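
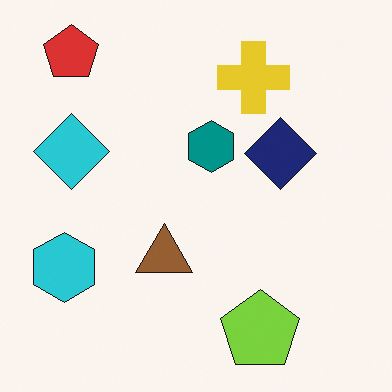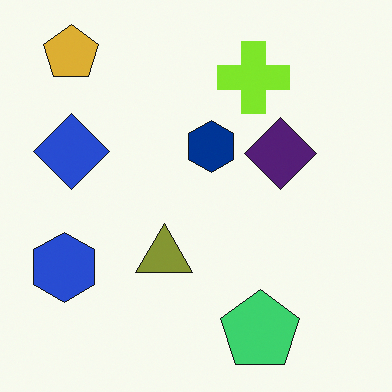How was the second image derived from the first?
The image was hue-shifted by a small amount.

Every shape's color has rotated by the same amount around the hue wheel — a uniform hue shift.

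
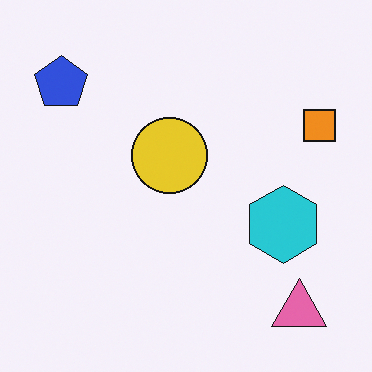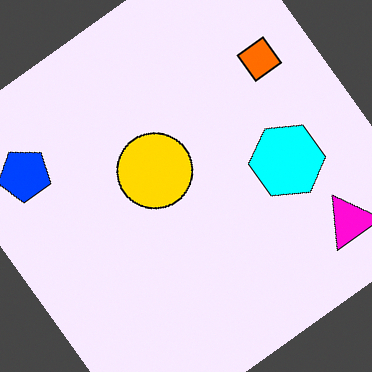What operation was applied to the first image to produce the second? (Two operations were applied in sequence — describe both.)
The transformation is: heavily oversaturated, then rotated counter-clockwise by a large amount — several tens of degrees.

All colors are more vivid — a global saturation change. Every shape is tilted by the same angle and the image corners show triangular fill wedges — a whole-image rotation by a non-right angle.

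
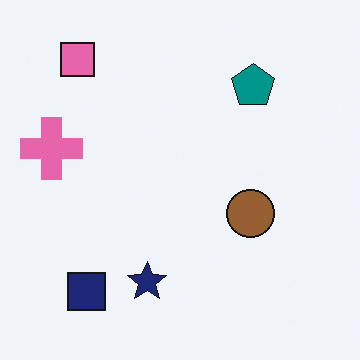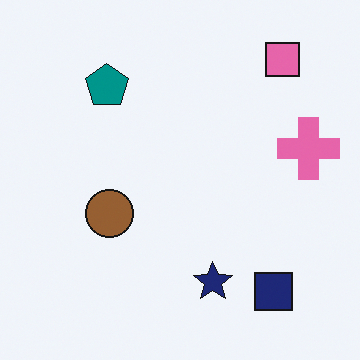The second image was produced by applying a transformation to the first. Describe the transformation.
The image was flipped horizontally (left ↔ right).

The pink cross is in the left of the first image and the right of the second — shapes on opposite sides of the vertical midline have swapped in a mirror flip.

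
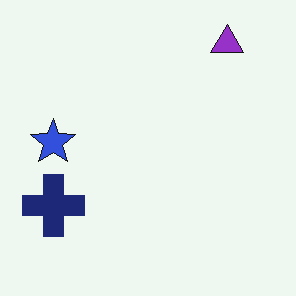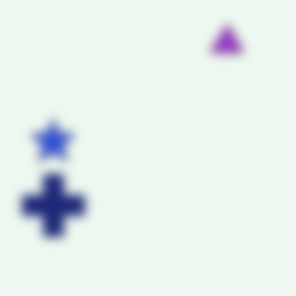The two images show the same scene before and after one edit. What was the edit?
Heavily blurred.

Shape edges and outlines are uniformly softened across the whole image.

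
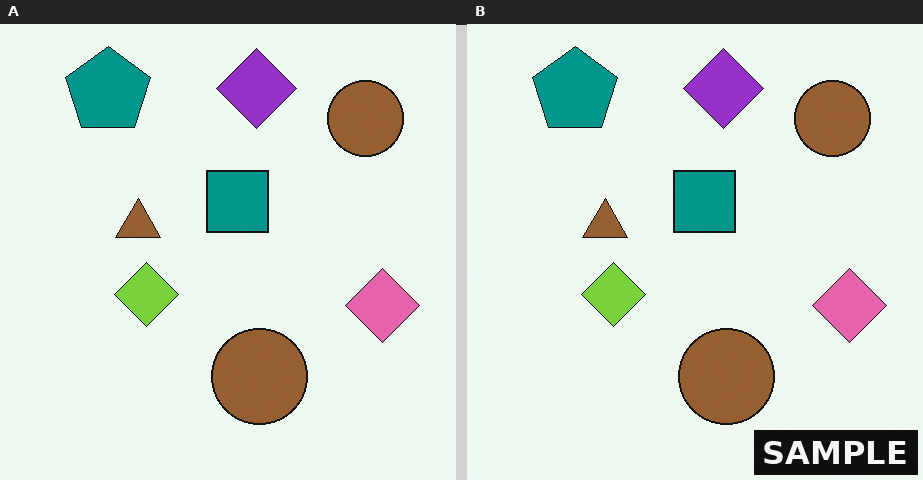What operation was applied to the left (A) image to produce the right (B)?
The transformation is: watermarked with the text "SAMPLE" in the lower-right corner.

A dark label reading "SAMPLE" appears in the lower-right corner.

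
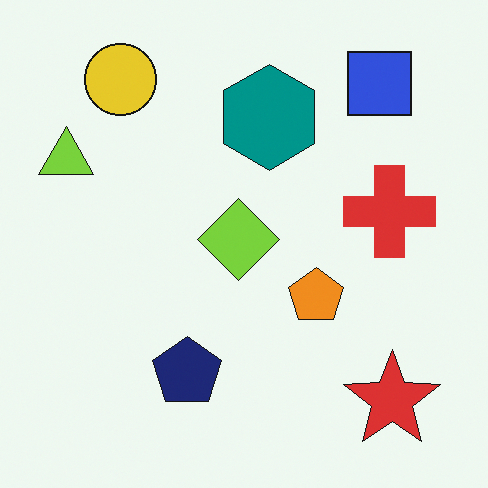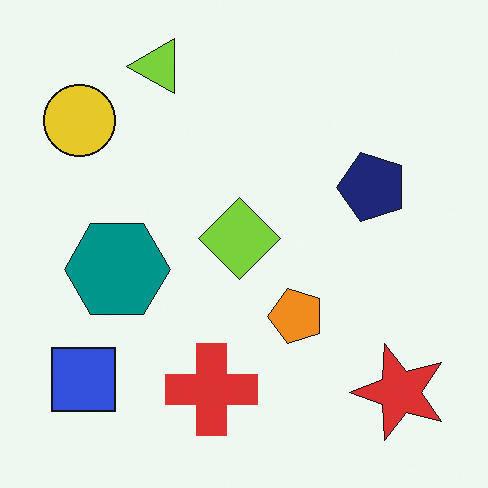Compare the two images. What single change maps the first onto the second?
The second image is the first transposed (reflected across the top-left ↔ bottom-right diagonal).

Shapes have swapped their row and column positions — what was in the top-right is now in the bottom-left — a diagonal reflection.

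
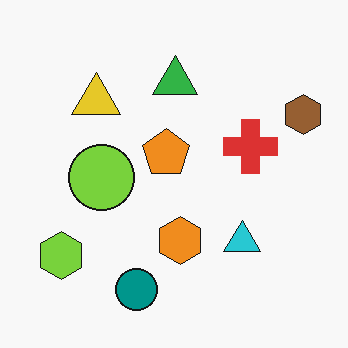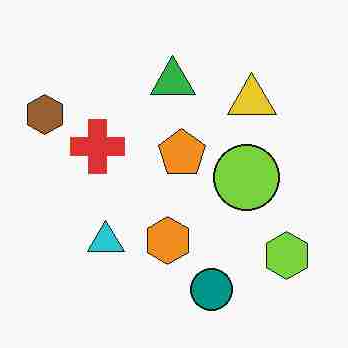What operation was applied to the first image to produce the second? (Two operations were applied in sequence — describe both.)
It was degraded with heavy JPEG compression, then flipped horizontally (left ↔ right).

Blocky 8×8 compression artifacts appear around shape edges and the flat background shows ringing — characteristic JPEG degradation. The brown hexagon is in the top-right of the first image and the top-left of the second — shapes on opposite sides of the vertical midline have swapped in a mirror flip.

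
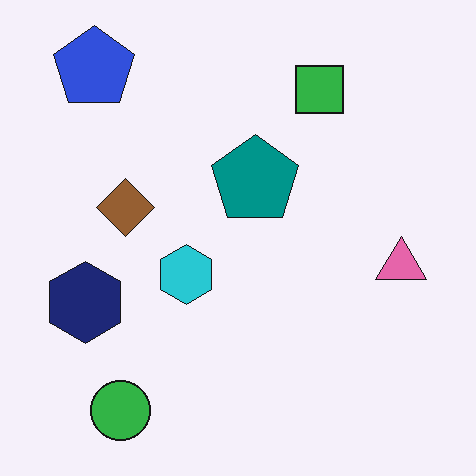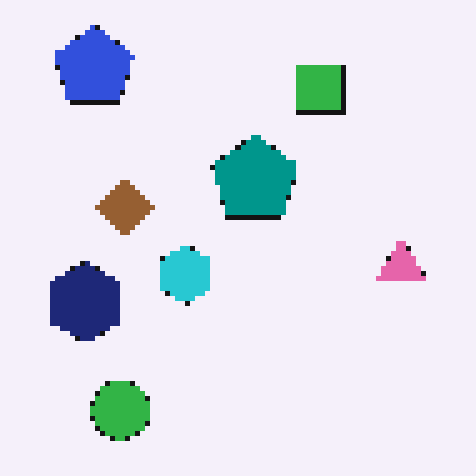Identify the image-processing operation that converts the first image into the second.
This is the original image mildly pixelated.

Shapes are reduced to large square blocks; fine edges and outlines are lost — a downscale-then-upscale (mosaic) effect.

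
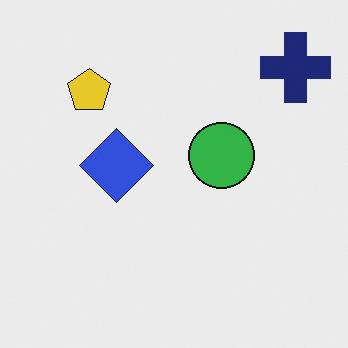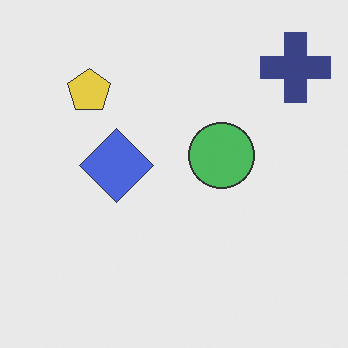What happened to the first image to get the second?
The image was given slightly reduced contrast.

Tones are pushed toward mid-grey across the whole image — a global contrast change.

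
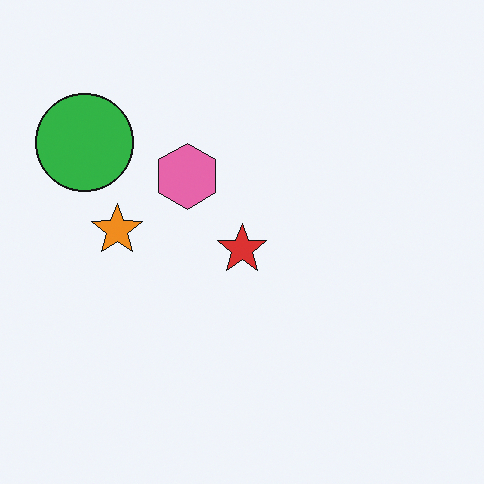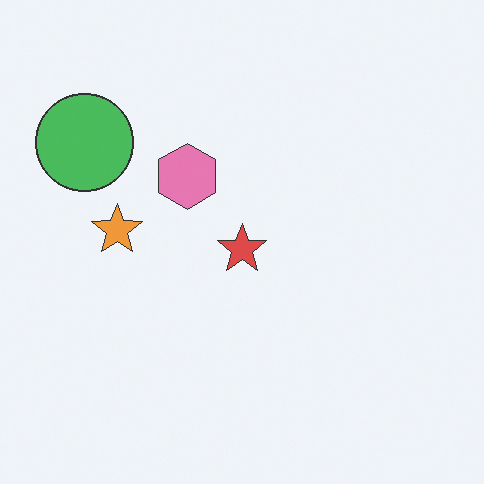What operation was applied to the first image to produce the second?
The second image is the first given slightly reduced contrast.

Tones are pushed toward mid-grey across the whole image — a global contrast change.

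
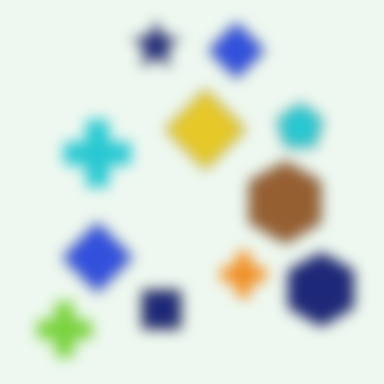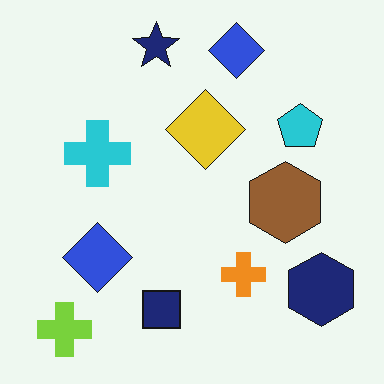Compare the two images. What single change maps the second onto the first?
Heavily blurred.

Shape edges and outlines are uniformly softened across the whole image.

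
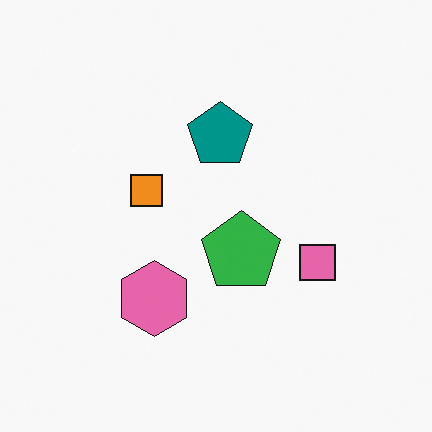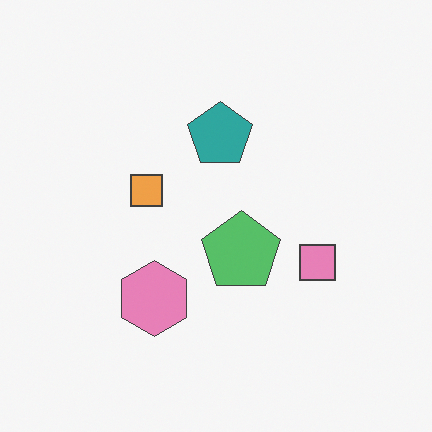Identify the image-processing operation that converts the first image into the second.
Given slightly reduced contrast.

Tones are pushed toward mid-grey across the whole image — a global contrast change.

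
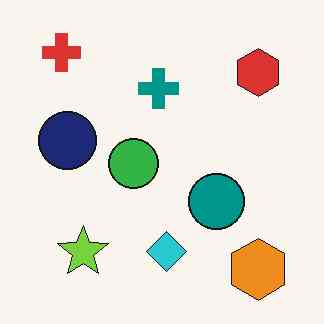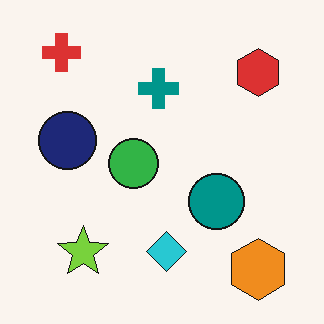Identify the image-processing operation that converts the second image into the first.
This is the original image JPEG-compressed with visible artifacts.

Blocky 8×8 compression artifacts appear around shape edges and the flat background shows ringing — characteristic JPEG degradation.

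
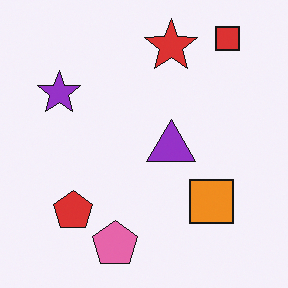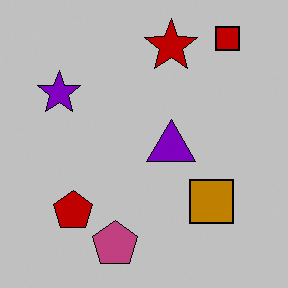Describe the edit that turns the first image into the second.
The transformation is: aggressively posterized.

Each flat color has snapped to a coarser quantized level — most visibly, the near-white background has dropped to a flat grey.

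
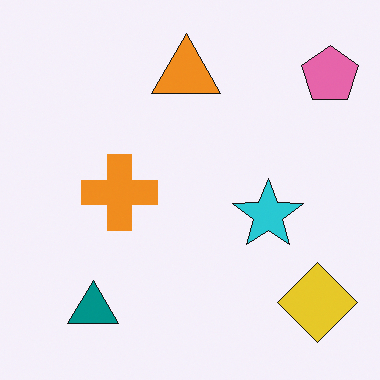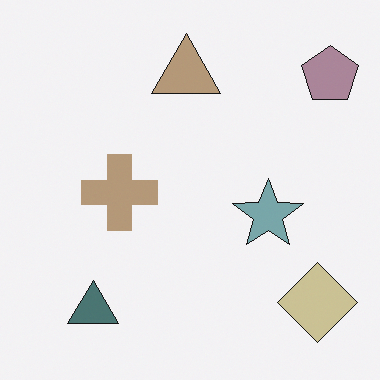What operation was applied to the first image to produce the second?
The second image is the first made much more muted (saturation change).

All colors are more muted and greyish — a global saturation change.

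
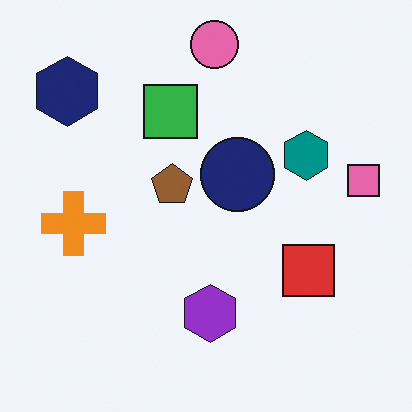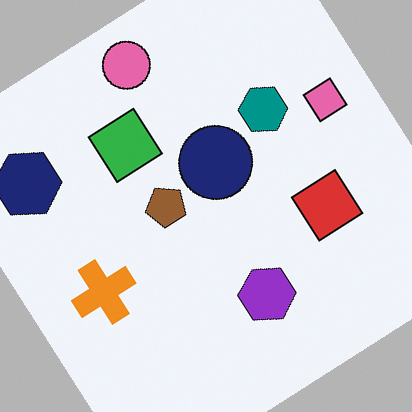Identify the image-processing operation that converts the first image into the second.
This is the original image rotated counter-clockwise by a large amount — several tens of degrees.

Every shape is tilted by the same angle and the image corners show triangular fill wedges — a whole-image rotation by a non-right angle.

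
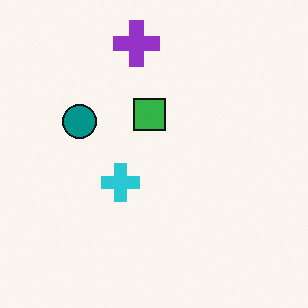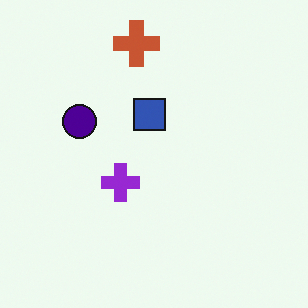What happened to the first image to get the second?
This is the original image hue-shifted noticeably.

Every shape's color has rotated by the same amount around the hue wheel — a uniform hue shift.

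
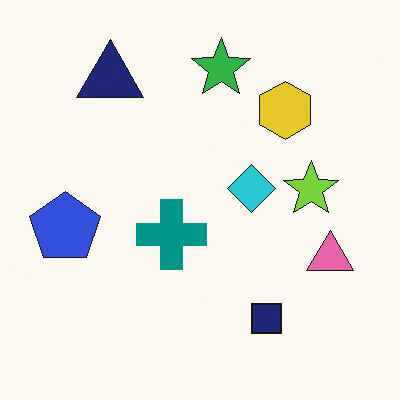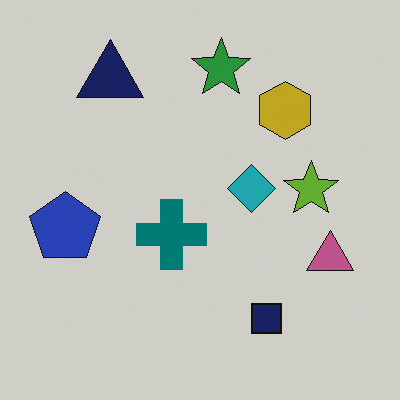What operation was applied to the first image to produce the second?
The second image is the first slightly darkened.

Every pixel — background and shapes alike — is uniformly darkened.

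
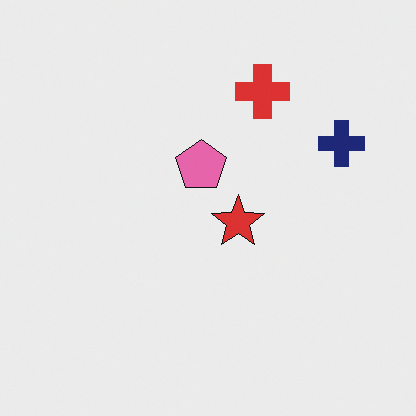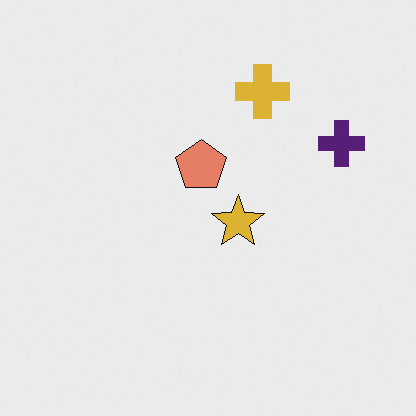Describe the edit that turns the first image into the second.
The second image is the first hue-shifted slightly.

Every shape's color has rotated by the same amount around the hue wheel — a uniform hue shift.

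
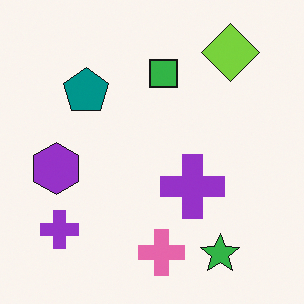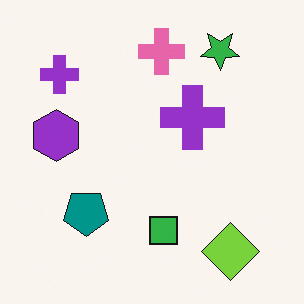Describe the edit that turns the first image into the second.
The image was flipped vertically (top ↔ bottom).

The green star is in the bottom-right of the first image and the top-right of the second — shapes on opposite sides of the horizontal midline have swapped in a mirror flip.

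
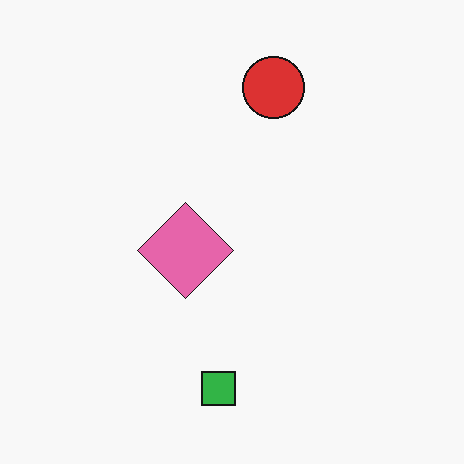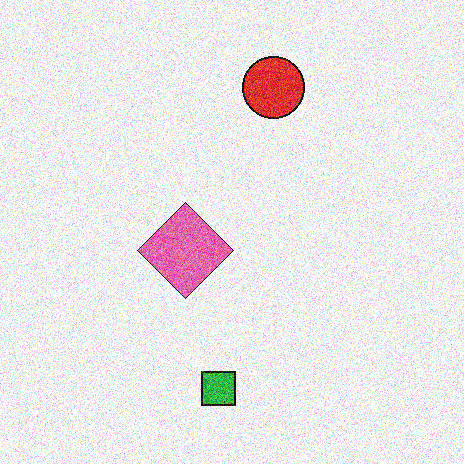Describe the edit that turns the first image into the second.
The second image is the first degraded with strong gaussian noise.

Random speckle covers the whole image, including the flat background.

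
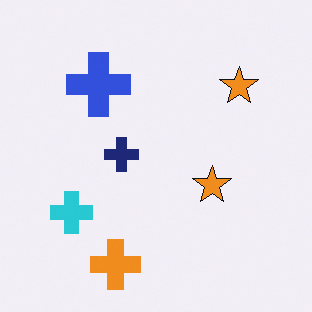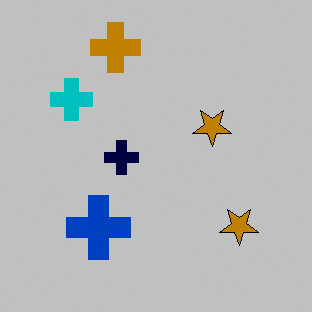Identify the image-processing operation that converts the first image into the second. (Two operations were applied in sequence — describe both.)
It was flipped vertically (top ↔ bottom), then aggressively posterized.

The orange cross is in the bottom of the first image and the top of the second — shapes on opposite sides of the horizontal midline have swapped in a mirror flip. Each flat color has snapped to a coarser quantized level — most visibly, the near-white background has dropped to a flat grey.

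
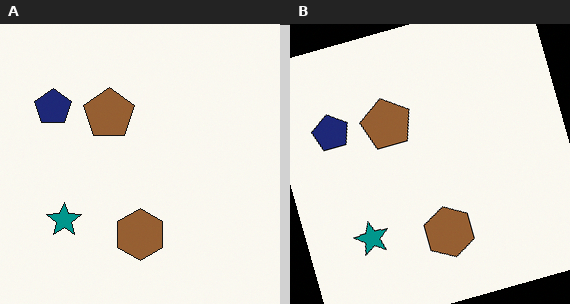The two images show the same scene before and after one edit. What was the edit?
The right (B) image is the left (A) rotated counter-clockwise by a moderate amount.

Every shape is tilted by the same angle and the image corners show triangular fill wedges — a whole-image rotation by a non-right angle.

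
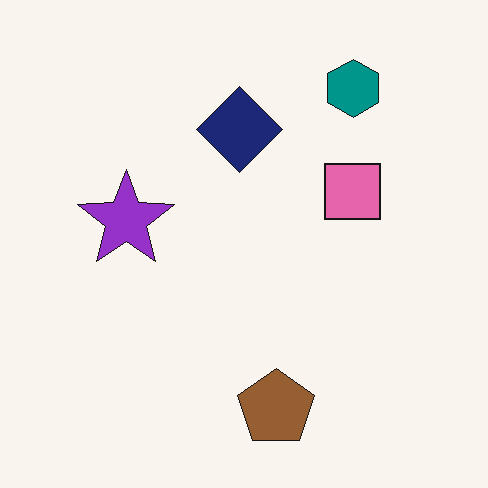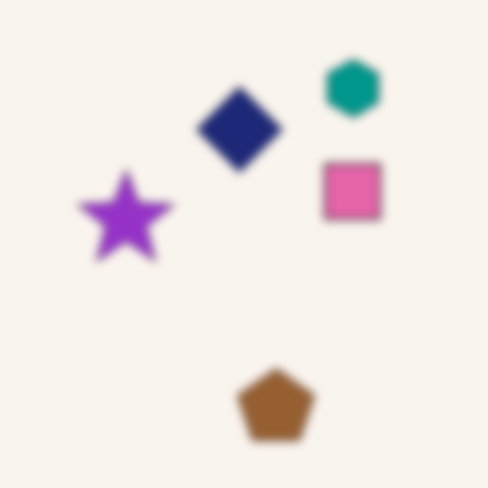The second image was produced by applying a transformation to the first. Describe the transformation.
Noticeably gaussian-blurred.

Shape edges and outlines are uniformly softened across the whole image.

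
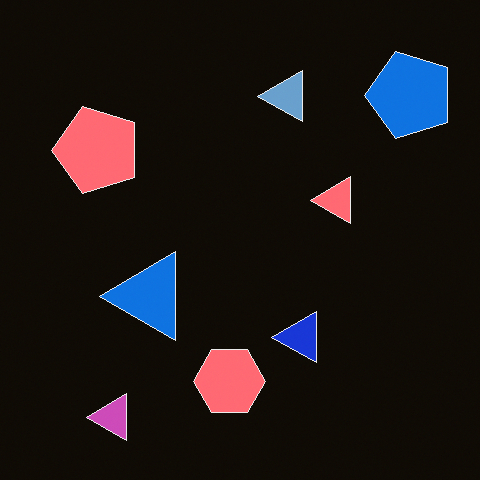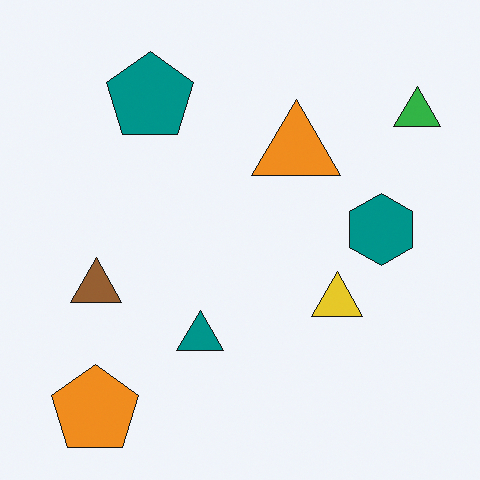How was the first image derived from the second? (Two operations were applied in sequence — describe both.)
The first image is the second transposed (reflected across the top-left ↔ bottom-right diagonal), then color-inverted (negative).

Shapes have swapped their row and column positions — what was in the top-right is now in the bottom-left — a diagonal reflection. The light background has become dark and every shape's color is its complement — a photographic negative.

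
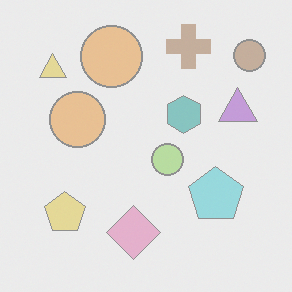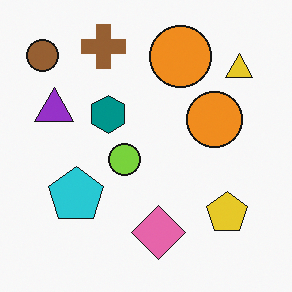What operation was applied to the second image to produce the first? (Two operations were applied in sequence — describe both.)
The first image is the second washed out (contrast reduced), then flipped horizontally (left ↔ right).

Tones are pushed toward mid-grey across the whole image — a global contrast change. The brown circle is in the top-left of the second image and the top-right of the first — shapes on opposite sides of the vertical midline have swapped in a mirror flip.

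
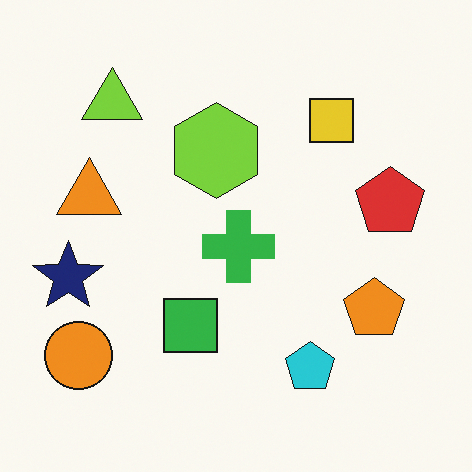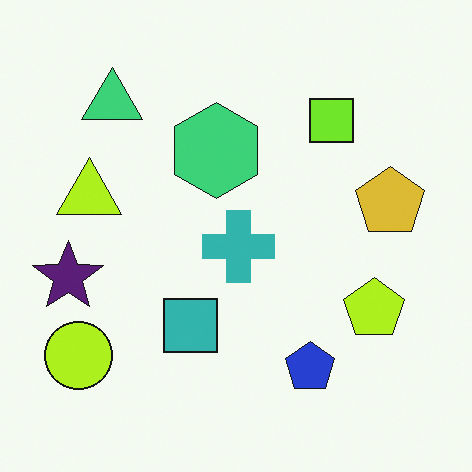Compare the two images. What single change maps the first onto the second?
The image was hue-shifted by a small amount.

Every shape's color has rotated by the same amount around the hue wheel — a uniform hue shift.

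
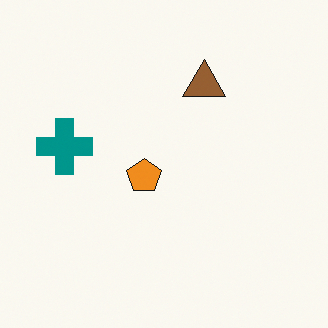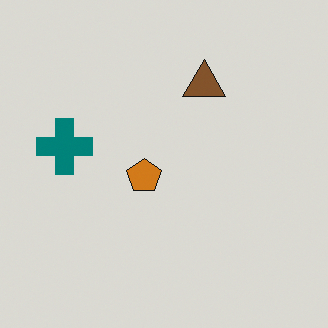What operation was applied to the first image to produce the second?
It was darkened a little.

Every pixel — background and shapes alike — is uniformly darkened.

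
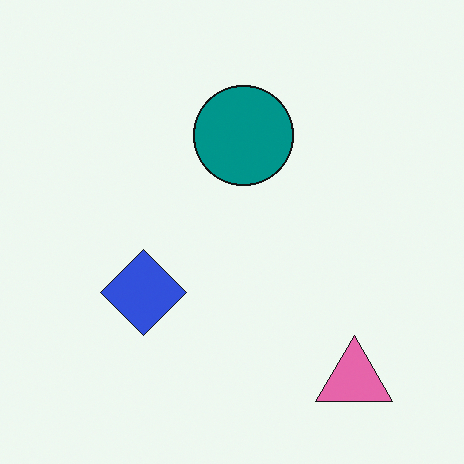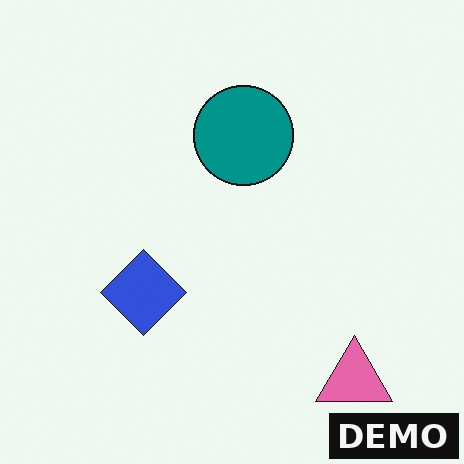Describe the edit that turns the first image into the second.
This is the original image watermarked with the text "DEMO" in the lower-right corner.

A dark label reading "DEMO" appears in the lower-right corner.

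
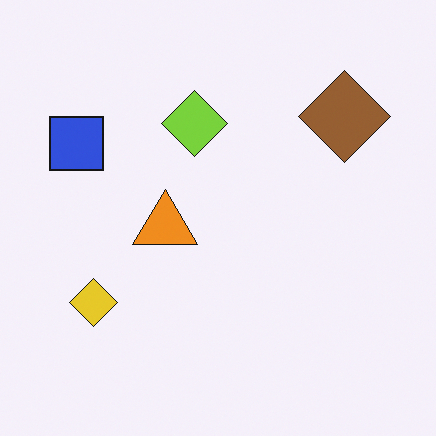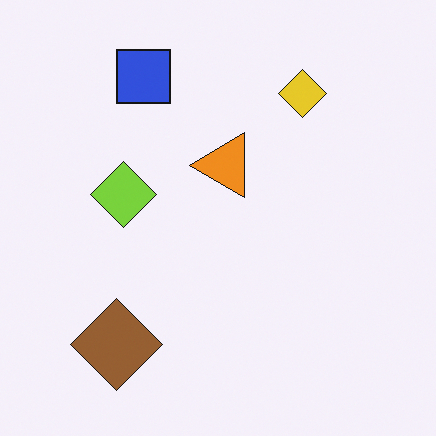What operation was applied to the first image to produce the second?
It was transposed (reflected across the top-left ↔ bottom-right diagonal).

Shapes have swapped their row and column positions — what was in the top-right is now in the bottom-left — a diagonal reflection.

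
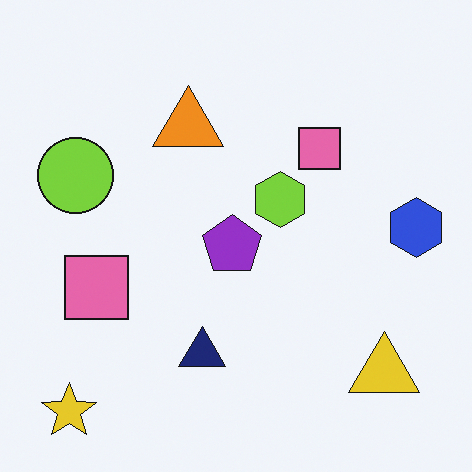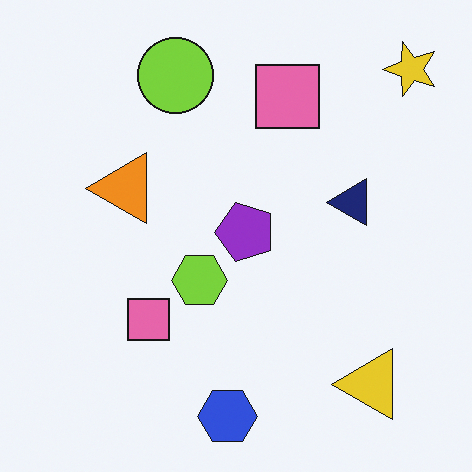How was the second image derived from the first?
The image was transposed (reflected across the top-left ↔ bottom-right diagonal).

Shapes have swapped their row and column positions — what was in the top-right is now in the bottom-left — a diagonal reflection.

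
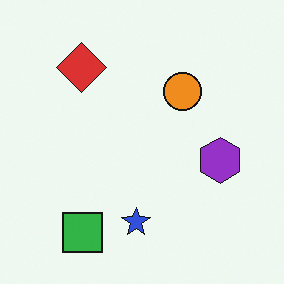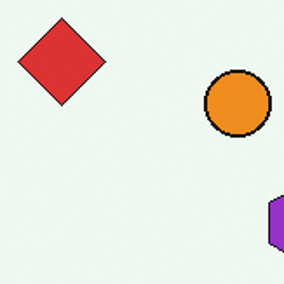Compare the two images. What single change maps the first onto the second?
It was cropped tightly and scaled back up.

The visible shapes are larger and the field of view is narrower; shapes near the original edges may be partly or wholly outside the frame — a crop-and-rescale.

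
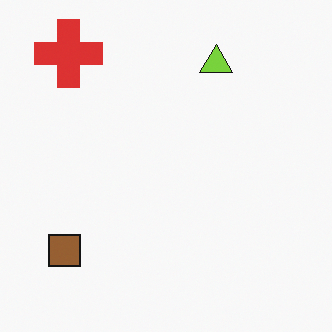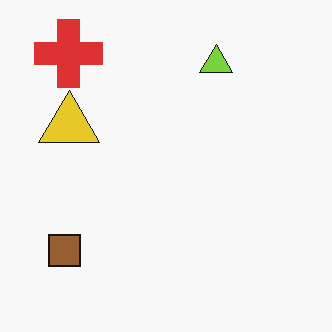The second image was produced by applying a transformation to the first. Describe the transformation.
The transformation is: overlaid with an additional yellow triangle.

A yellow triangle appears in the second image that is absent from the first.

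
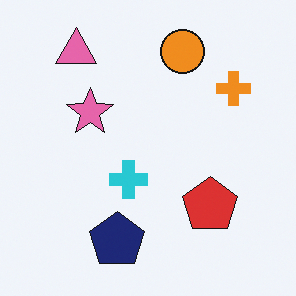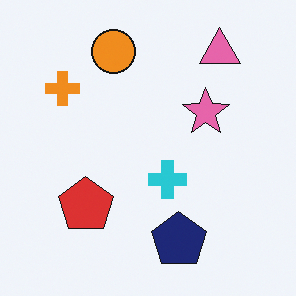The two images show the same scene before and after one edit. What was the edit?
Flipped horizontally (left ↔ right).

The orange cross is in the top-right of the first image and the top-left of the second — shapes on opposite sides of the vertical midline have swapped in a mirror flip.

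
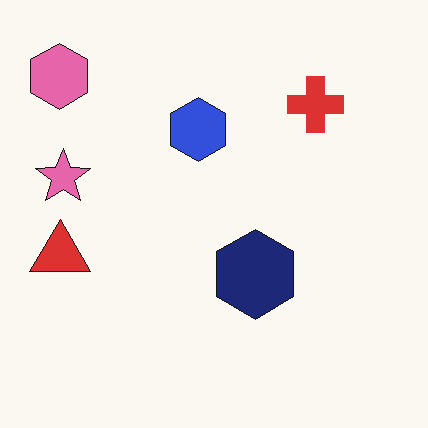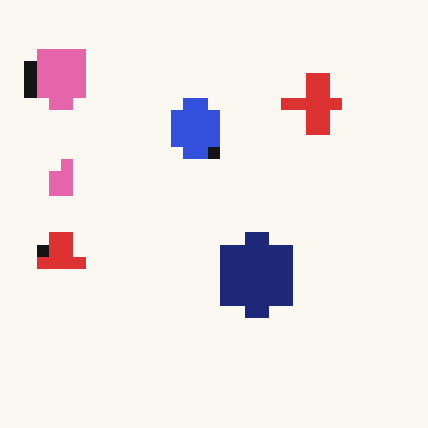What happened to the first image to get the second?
This is the original image heavily pixelated into large blocks.

Shapes are reduced to large square blocks; fine edges and outlines are lost — a downscale-then-upscale (mosaic) effect.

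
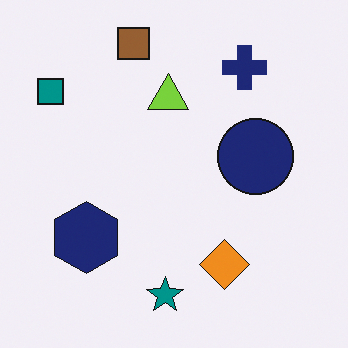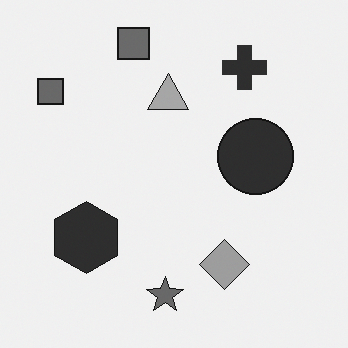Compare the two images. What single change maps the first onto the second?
The second image is the first converted to grayscale.

All color is removed — every shape is now a shade of grey.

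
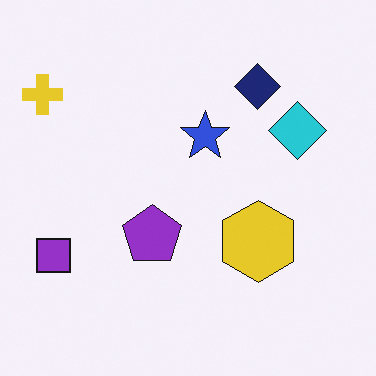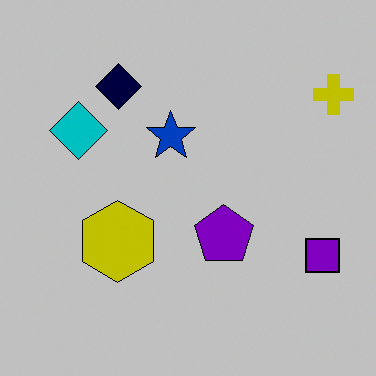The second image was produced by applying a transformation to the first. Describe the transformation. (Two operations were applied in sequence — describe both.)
The second image is the first flipped horizontally (left ↔ right), then aggressively posterized.

The yellow cross is in the top-left of the first image and the top-right of the second — shapes on opposite sides of the vertical midline have swapped in a mirror flip. Each flat color has snapped to a coarser quantized level — most visibly, the near-white background has dropped to a flat grey.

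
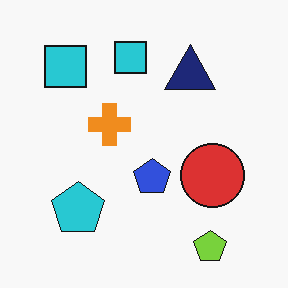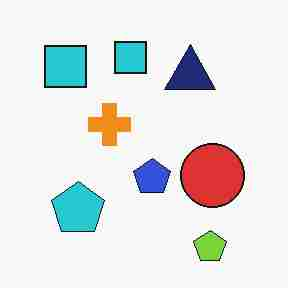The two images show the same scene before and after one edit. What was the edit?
It was degraded with heavy JPEG compression.

Blocky 8×8 compression artifacts appear around shape edges and the flat background shows ringing — characteristic JPEG degradation.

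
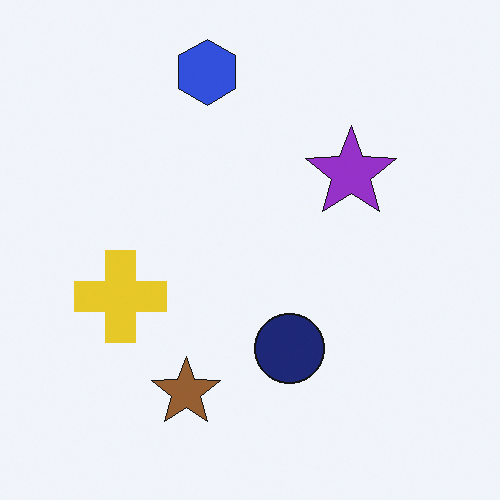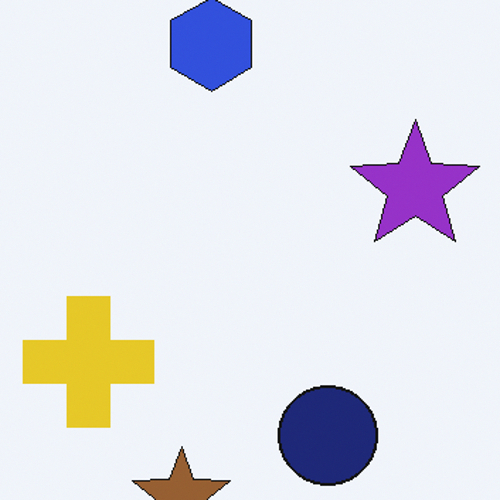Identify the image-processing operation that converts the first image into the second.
The second image is the first cropped to a modestly smaller region and rescaled.

The visible shapes are larger and the field of view is narrower; shapes near the original edges may be partly or wholly outside the frame — a crop-and-rescale.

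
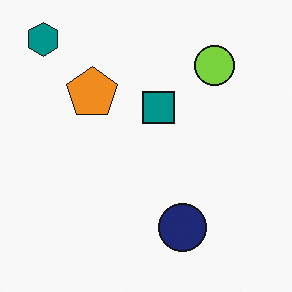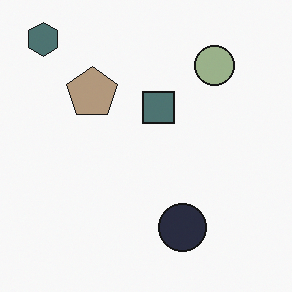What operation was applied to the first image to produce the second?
The image was heavily desaturated.

All colors are more muted and greyish — a global saturation change.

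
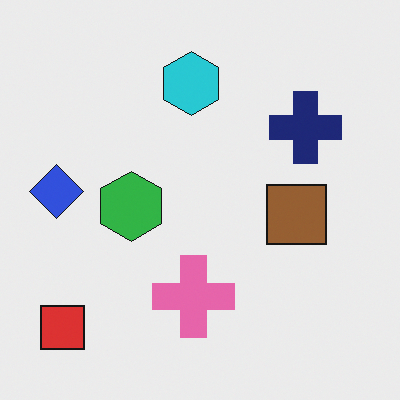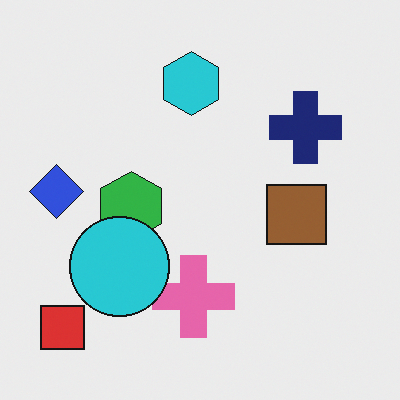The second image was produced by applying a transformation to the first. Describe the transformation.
The image was overlaid with an additional cyan circle.

A cyan circle appears in the second image that is absent from the first.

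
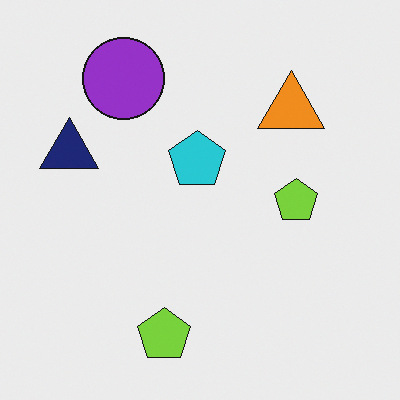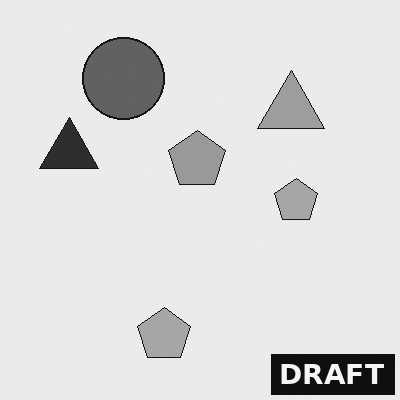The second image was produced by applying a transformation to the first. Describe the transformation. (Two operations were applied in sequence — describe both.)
The image was converted to grayscale, then watermarked with the text "DRAFT" in the lower-right corner.

All color is removed — every shape is now a shade of grey. A dark label reading "DRAFT" appears in the lower-right corner.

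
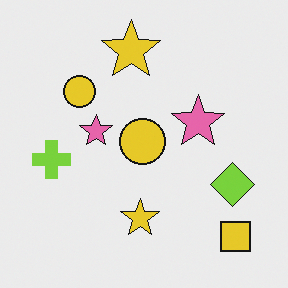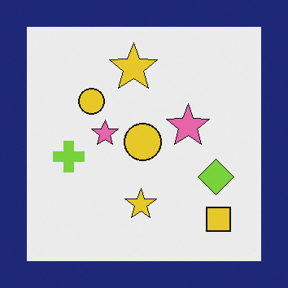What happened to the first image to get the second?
Framed with a navy border.

A solid navy frame runs around the edge of the second image, with the content slightly shrunk inside it.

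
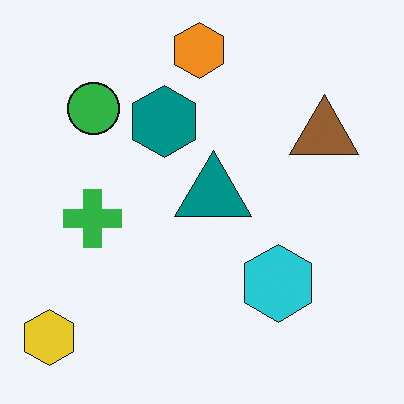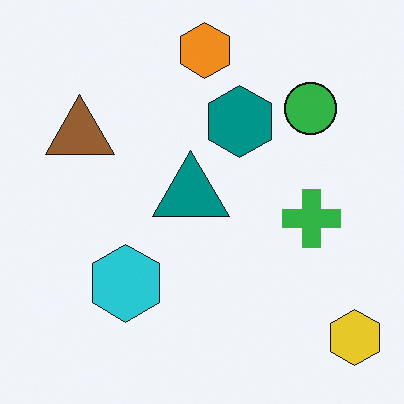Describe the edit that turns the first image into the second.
It was flipped horizontally (left ↔ right).

The yellow hexagon is in the bottom-left of the first image and the bottom-right of the second — shapes on opposite sides of the vertical midline have swapped in a mirror flip.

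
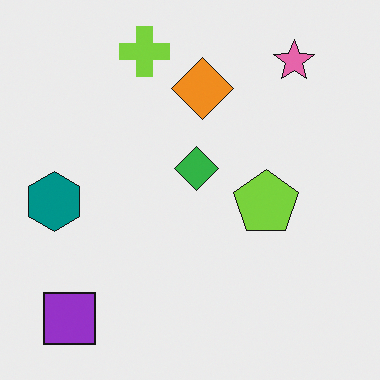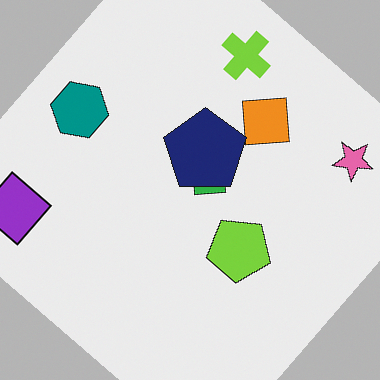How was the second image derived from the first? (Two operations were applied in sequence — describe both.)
The transformation is: rotated clockwise by a large amount — several tens of degrees, then overlaid with an additional navy pentagon.

Every shape is tilted by the same angle and the image corners show triangular fill wedges — a whole-image rotation by a non-right angle. A navy pentagon appears in the second image that is absent from the first.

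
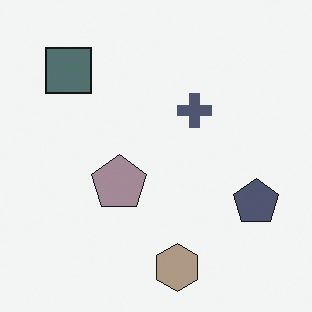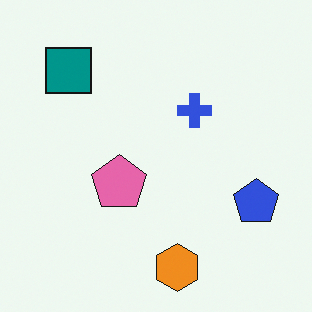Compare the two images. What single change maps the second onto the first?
It was made much more muted (saturation change).

All colors are more muted and greyish — a global saturation change.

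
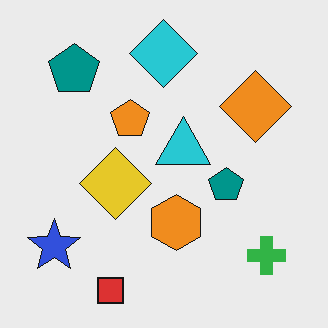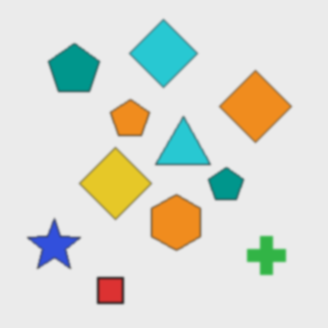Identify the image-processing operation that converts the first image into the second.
Lightly blurred.

Shape edges and outlines are uniformly softened across the whole image.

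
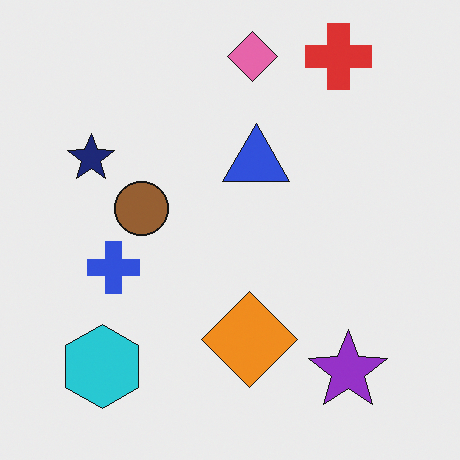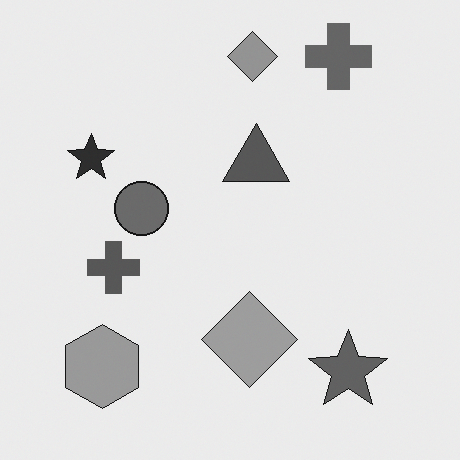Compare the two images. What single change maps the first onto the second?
It was converted to grayscale.

All color is removed — every shape is now a shade of grey.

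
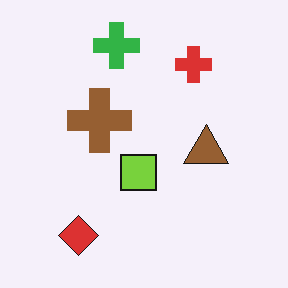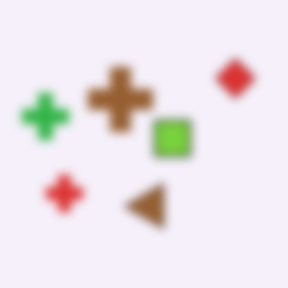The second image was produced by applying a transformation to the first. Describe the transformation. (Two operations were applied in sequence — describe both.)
The second image is the first transposed (reflected across the top-left ↔ bottom-right diagonal), then moderately blurred.

Shapes have swapped their row and column positions — what was in the top-right is now in the bottom-left — a diagonal reflection. Shape edges and outlines are uniformly softened across the whole image.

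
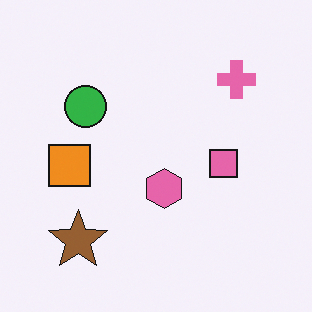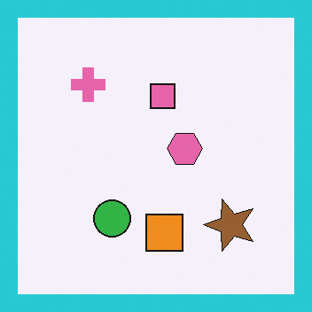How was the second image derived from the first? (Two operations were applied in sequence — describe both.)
The transformation is: rotated 90° counter-clockwise, then framed with a cyan border.

The brown star sits in the bottom-left of the first image and the bottom-right of the second — consistent with a whole-image 90° counter-clockwise rotation. A solid cyan frame runs around the edge of the second image, with the content slightly shrunk inside it.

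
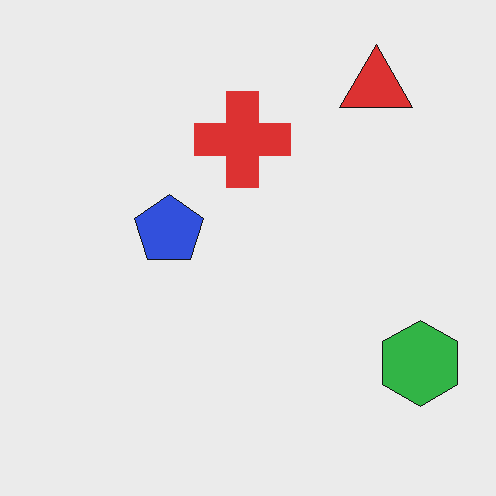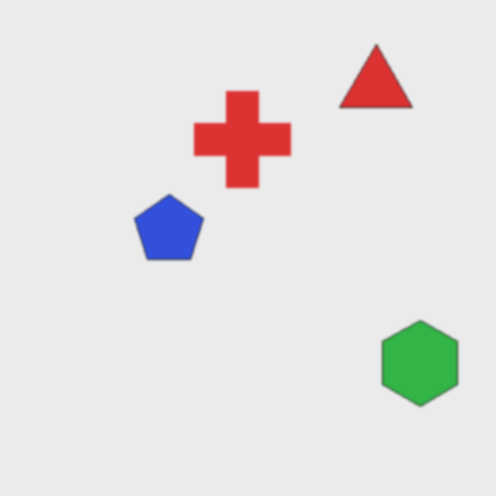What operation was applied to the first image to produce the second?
It was lightly blurred.

Shape edges and outlines are uniformly softened across the whole image.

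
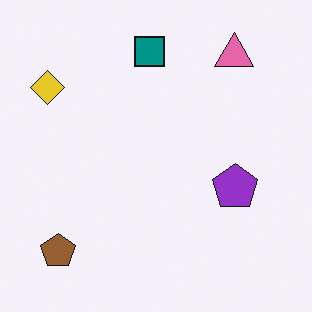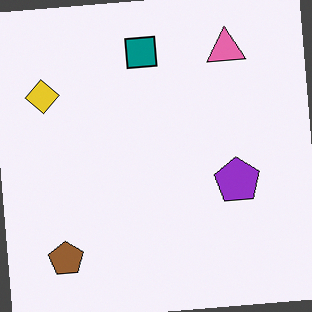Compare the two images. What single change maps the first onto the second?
The second image is the first rotated counter-clockwise by a few degrees.

Every shape is tilted by the same angle and the image corners show triangular fill wedges — a whole-image rotation by a non-right angle.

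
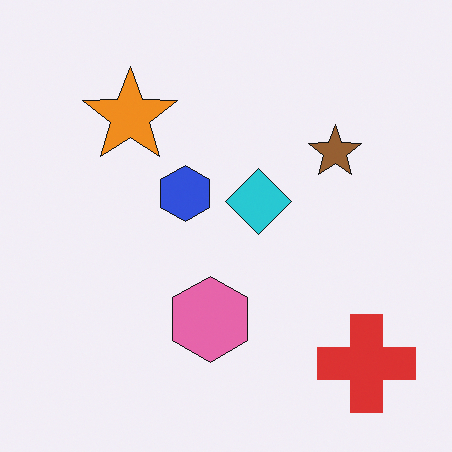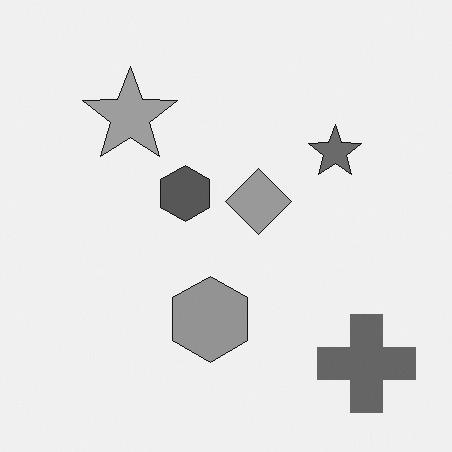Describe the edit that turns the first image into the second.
The second image is the first converted to grayscale.

All color is removed — every shape is now a shade of grey.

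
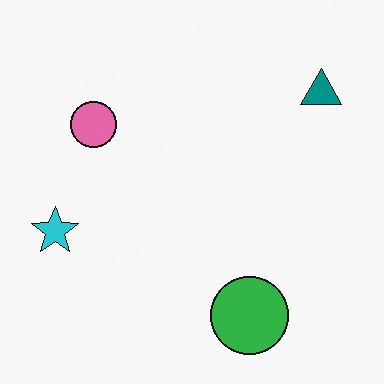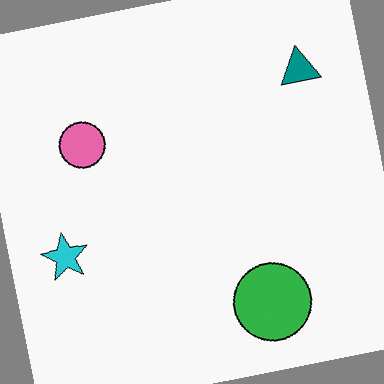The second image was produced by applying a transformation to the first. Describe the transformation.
Rotated counter-clockwise by a few degrees.

Every shape is tilted by the same angle and the image corners show triangular fill wedges — a whole-image rotation by a non-right angle.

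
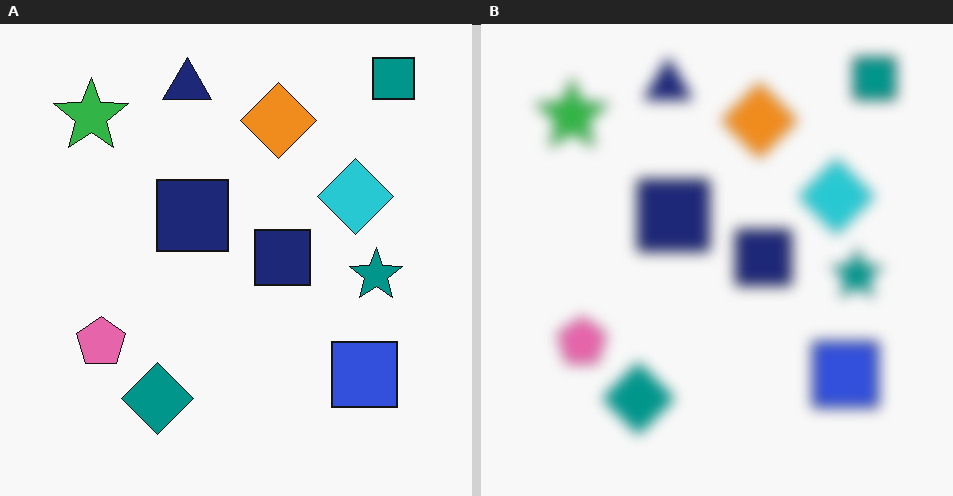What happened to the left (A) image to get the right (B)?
The right (B) image is the left (A) heavily blurred.

Shape edges and outlines are uniformly softened across the whole image.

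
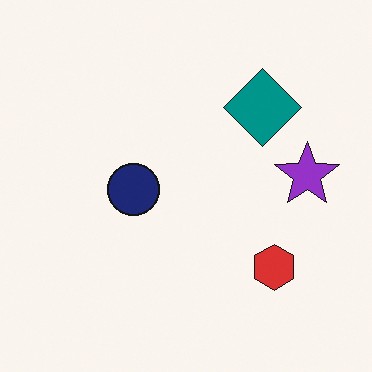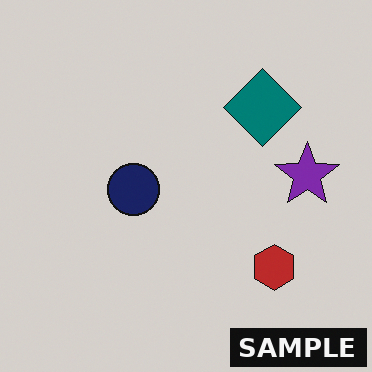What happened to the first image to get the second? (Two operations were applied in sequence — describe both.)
The image was slightly darkened, then watermarked with the text "SAMPLE" in the lower-right corner.

Every pixel — background and shapes alike — is uniformly darkened. A dark label reading "SAMPLE" appears in the lower-right corner.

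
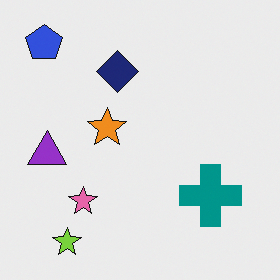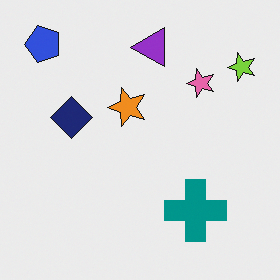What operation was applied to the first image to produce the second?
This is the original image transposed (reflected across the top-left ↔ bottom-right diagonal).

Shapes have swapped their row and column positions — what was in the top-right is now in the bottom-left — a diagonal reflection.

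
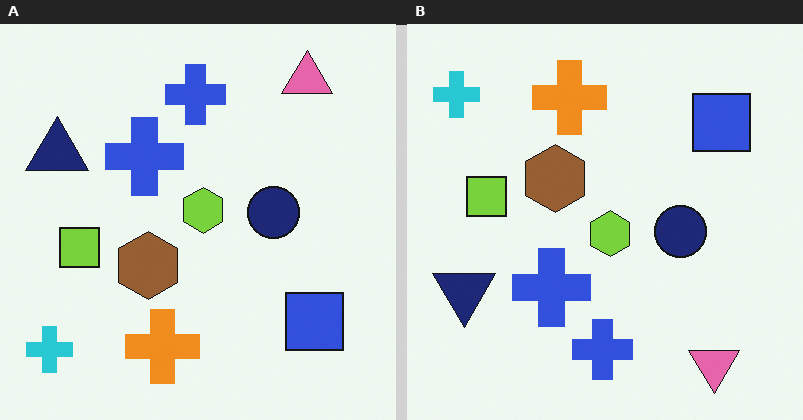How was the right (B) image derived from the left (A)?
The transformation is: flipped vertically (top ↔ bottom).

The pink triangle is in the top-right of the left (A) image and the bottom-right of the right (B) — shapes on opposite sides of the horizontal midline have swapped in a mirror flip.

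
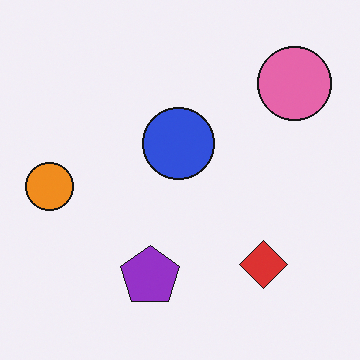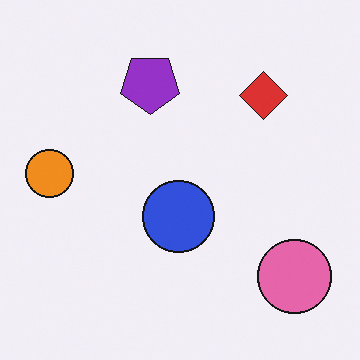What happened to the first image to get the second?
This is the original image flipped vertically (top ↔ bottom).

The pink circle is in the top-right of the first image and the bottom-right of the second — shapes on opposite sides of the horizontal midline have swapped in a mirror flip.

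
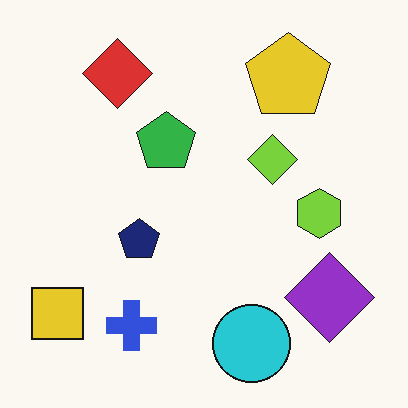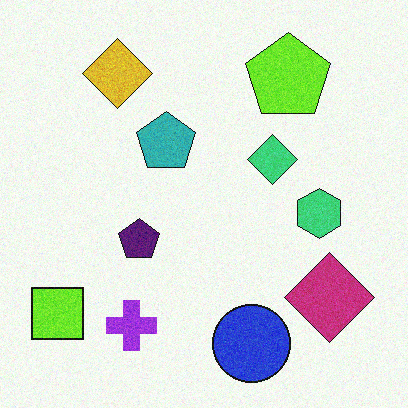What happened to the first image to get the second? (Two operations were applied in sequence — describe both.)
The second image is the first degraded with a light layer of grain, then hue-shifted slightly.

Random speckle covers the whole image, including the flat background. Every shape's color has rotated by the same amount around the hue wheel — a uniform hue shift.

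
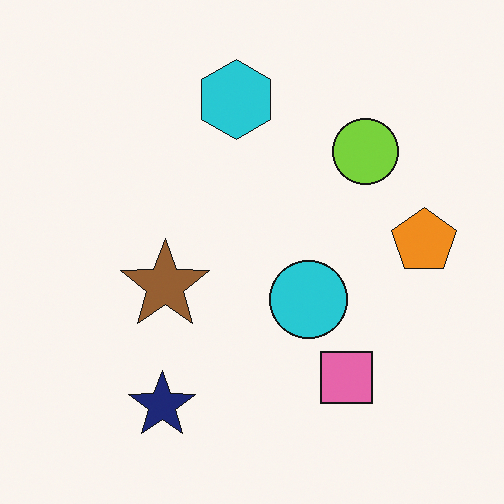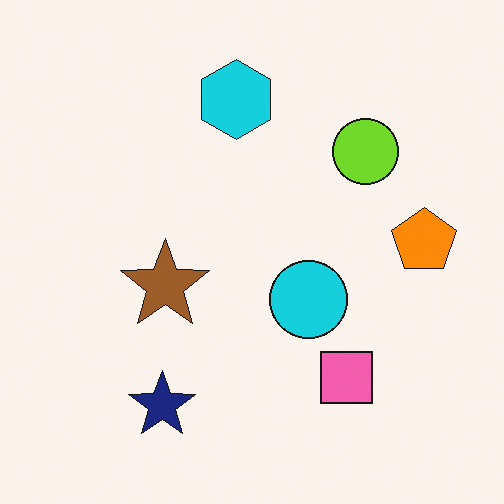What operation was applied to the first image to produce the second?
This is the original image slightly oversaturated.

All colors are more vivid — a global saturation change.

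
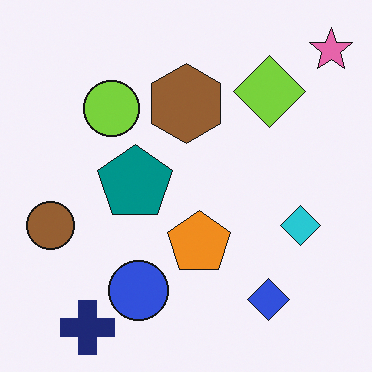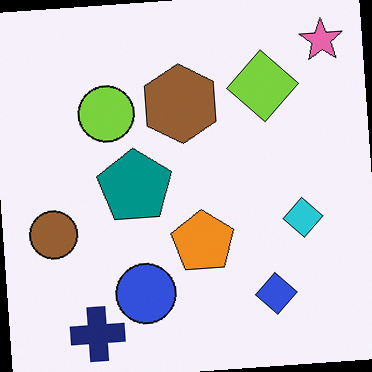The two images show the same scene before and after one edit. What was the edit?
The image was rotated counter-clockwise by a few degrees.

Every shape is tilted by the same angle and the image corners show triangular fill wedges — a whole-image rotation by a non-right angle.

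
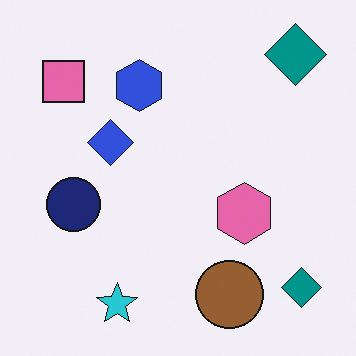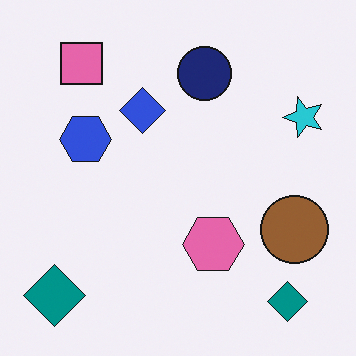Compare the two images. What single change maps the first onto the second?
The transformation is: transposed (reflected across the top-left ↔ bottom-right diagonal).

Shapes have swapped their row and column positions — what was in the top-right is now in the bottom-left — a diagonal reflection.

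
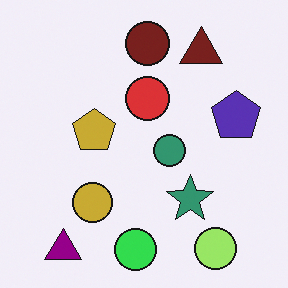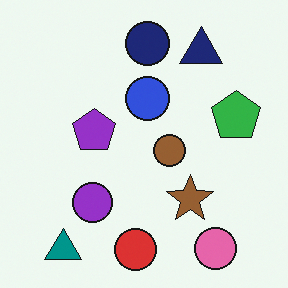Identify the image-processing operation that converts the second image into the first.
The first image is the second hue-shifted by a moderate amount.

Every shape's color has rotated by the same amount around the hue wheel — a uniform hue shift.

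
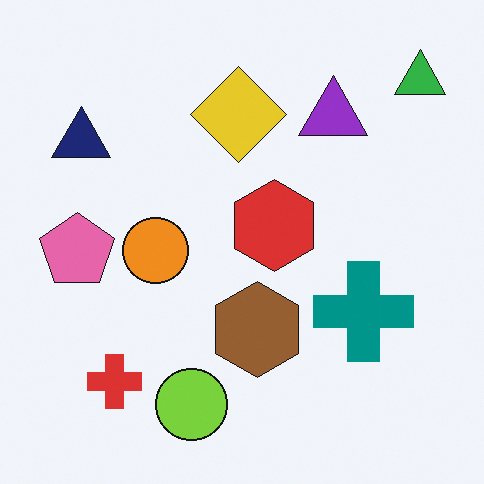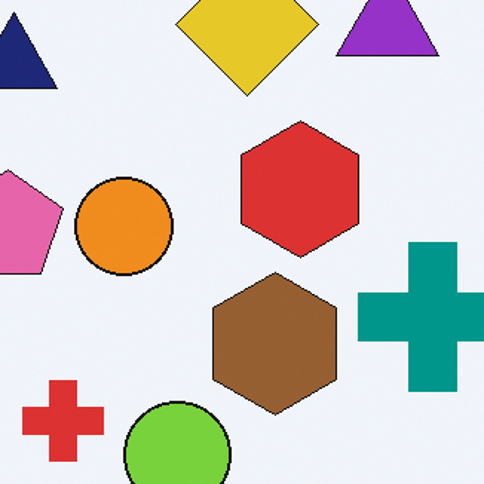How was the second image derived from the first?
The image was cropped slightly and scaled back up.

The visible shapes are larger and the field of view is narrower; shapes near the original edges may be partly or wholly outside the frame — a crop-and-rescale.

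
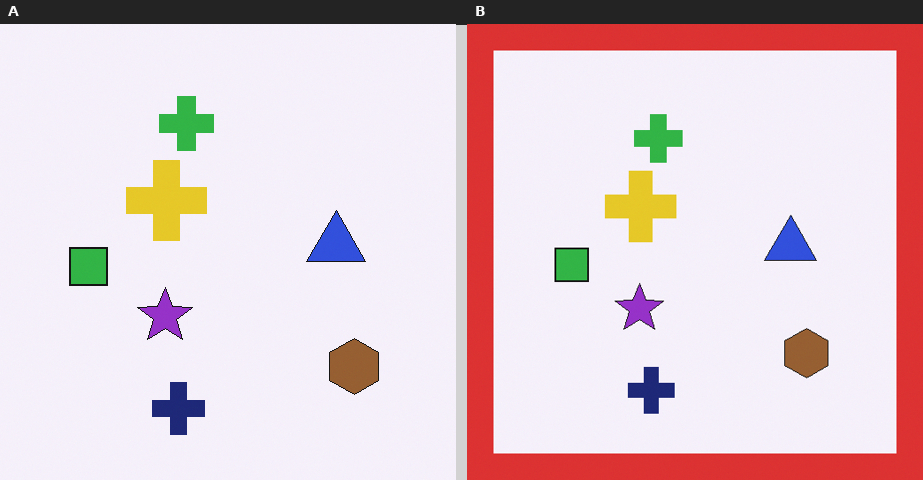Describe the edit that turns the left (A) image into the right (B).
The right (B) image is the left (A) framed with a red border.

A solid red frame runs around the edge of the right (B) image, with the content slightly shrunk inside it.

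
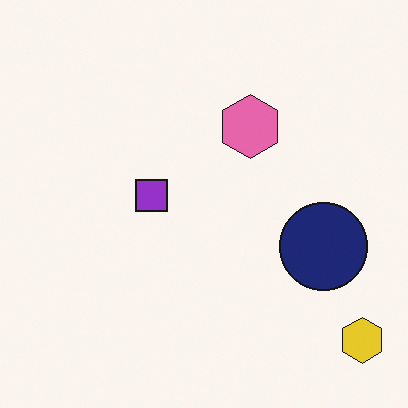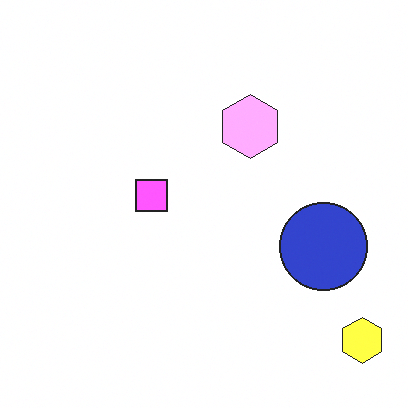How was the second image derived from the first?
It was noticeably brightened.

Every pixel — background and shapes alike — is uniformly brightened.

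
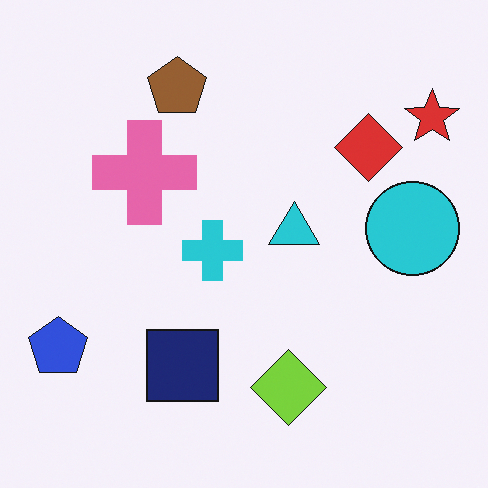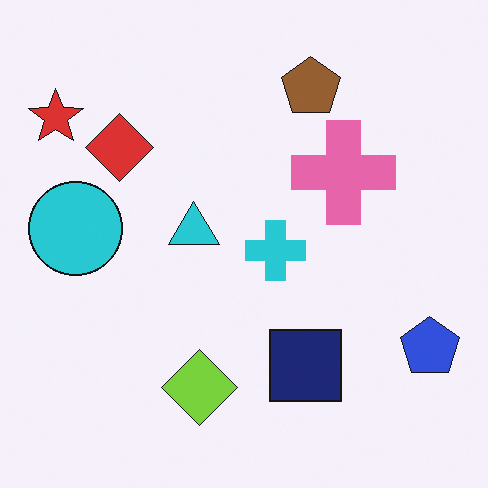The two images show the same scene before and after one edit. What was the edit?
The image was flipped horizontally (left ↔ right).

The red star is in the top-right of the first image and the top-left of the second — shapes on opposite sides of the vertical midline have swapped in a mirror flip.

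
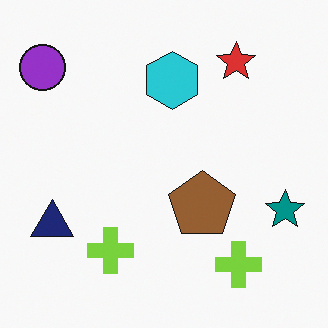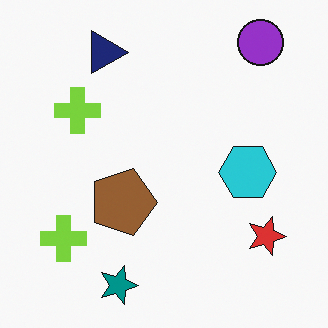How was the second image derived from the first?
The transformation is: rotated 90° clockwise.

The purple circle sits in the top-left of the first image and the top-right of the second — consistent with a whole-image 90° clockwise rotation.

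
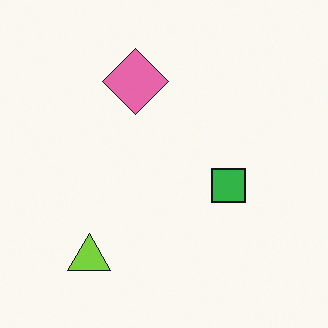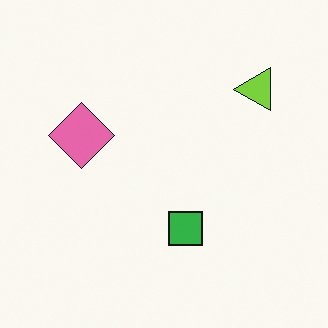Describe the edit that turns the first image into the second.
It was transposed (reflected across the top-left ↔ bottom-right diagonal).

Shapes have swapped their row and column positions — what was in the top-right is now in the bottom-left — a diagonal reflection.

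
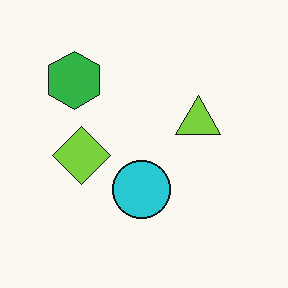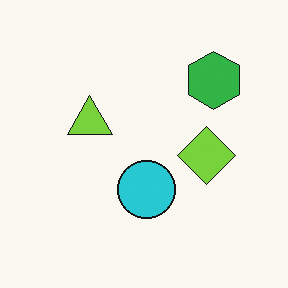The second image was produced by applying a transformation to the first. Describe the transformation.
Flipped horizontally (left ↔ right).

The green hexagon is in the top-left of the first image and the top-right of the second — shapes on opposite sides of the vertical midline have swapped in a mirror flip.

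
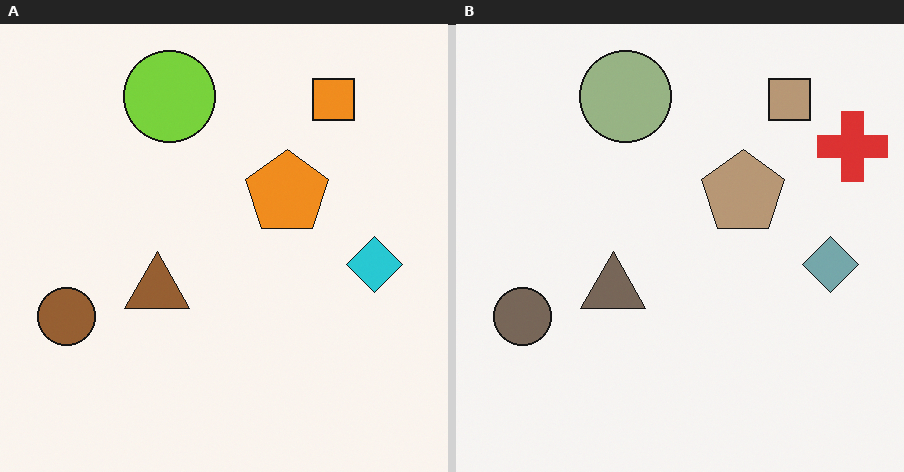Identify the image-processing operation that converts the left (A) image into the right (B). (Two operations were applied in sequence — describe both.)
The right (B) image is the left (A) heavily desaturated, then overlaid with an additional red cross.

All colors are more muted and greyish — a global saturation change. A red cross appears in the right (B) image that is absent from the left (A).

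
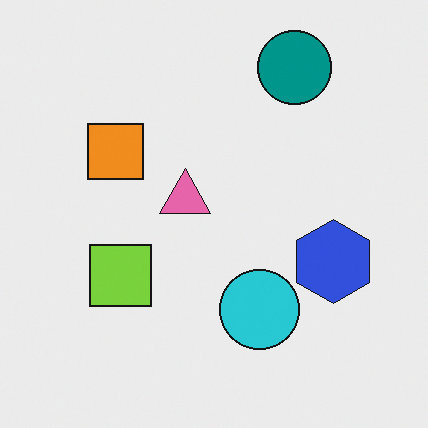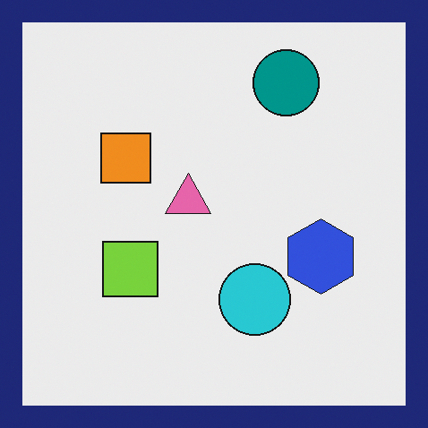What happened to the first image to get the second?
It was framed with a navy border.

A solid navy frame runs around the edge of the second image, with the content slightly shrunk inside it.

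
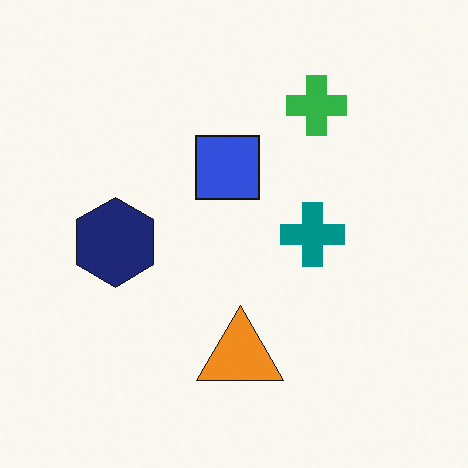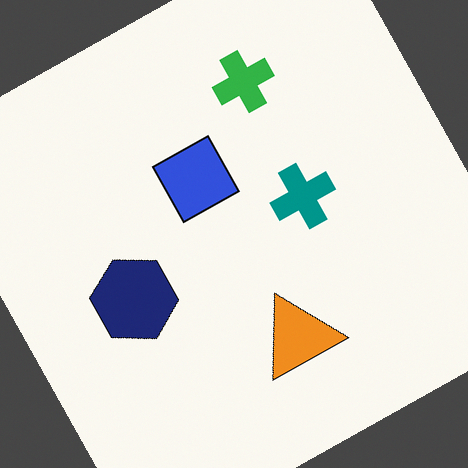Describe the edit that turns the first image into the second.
It was rotated counter-clockwise by a clearly visible amount.

Every shape is tilted by the same angle and the image corners show triangular fill wedges — a whole-image rotation by a non-right angle.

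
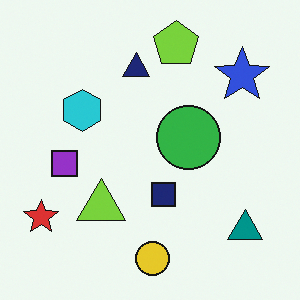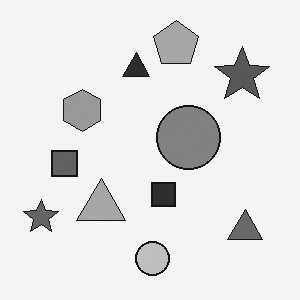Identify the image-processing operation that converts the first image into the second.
The transformation is: converted to grayscale.

All color is removed — every shape is now a shade of grey.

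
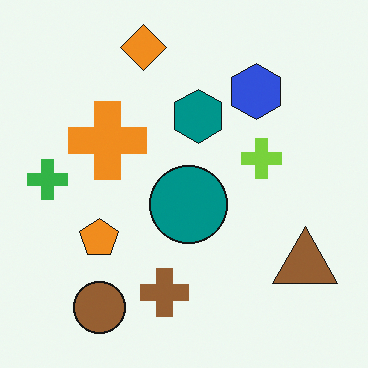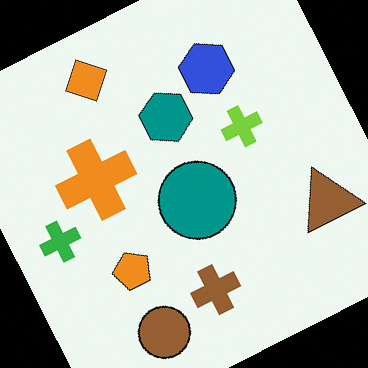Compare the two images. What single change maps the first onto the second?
The second image is the first rotated counter-clockwise by a moderate amount.

Every shape is tilted by the same angle and the image corners show triangular fill wedges — a whole-image rotation by a non-right angle.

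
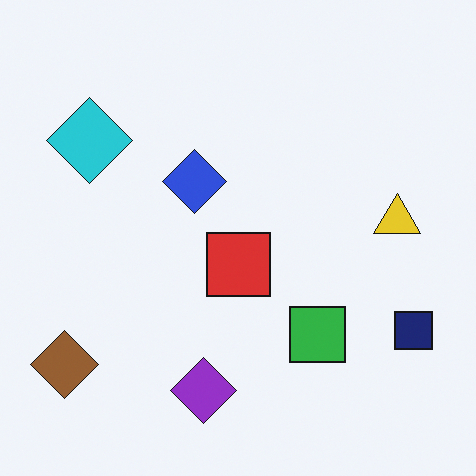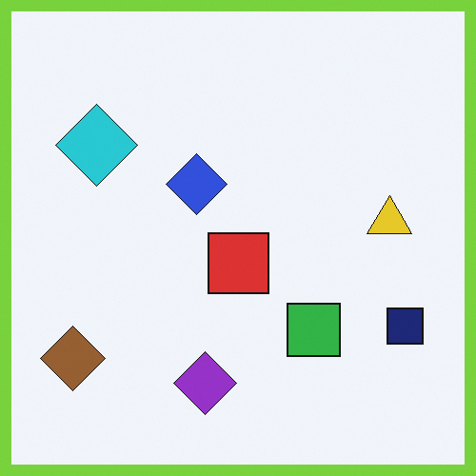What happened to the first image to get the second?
The transformation is: framed with a lime border.

A solid lime frame runs around the edge of the second image, with the content slightly shrunk inside it.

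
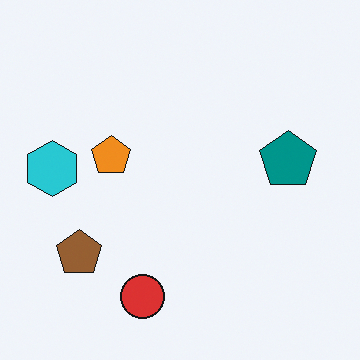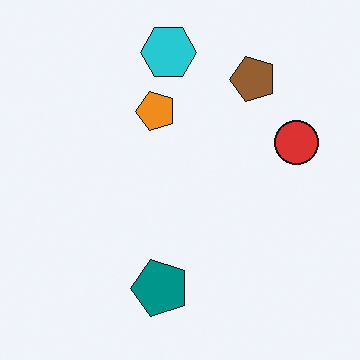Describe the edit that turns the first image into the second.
This is the original image transposed (reflected across the top-left ↔ bottom-right diagonal).

Shapes have swapped their row and column positions — what was in the top-right is now in the bottom-left — a diagonal reflection.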